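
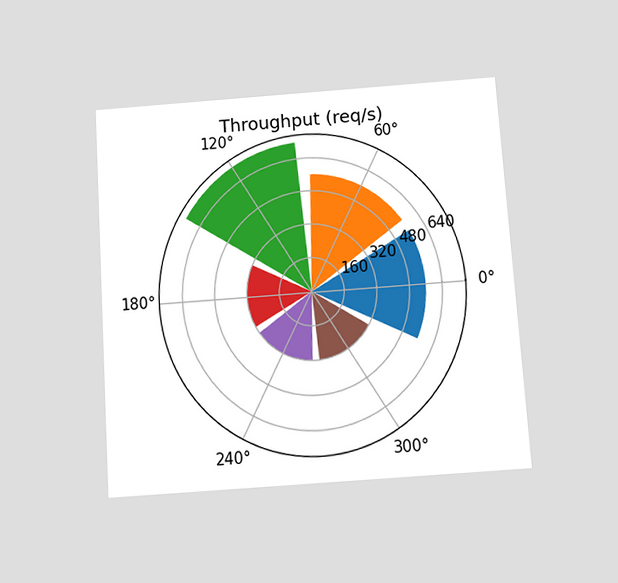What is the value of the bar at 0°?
560req/s

The chart is tilted about 4° counter-clockwise and viewed slightly from below. The bar at 0° reaches 560req/s on the radial axis.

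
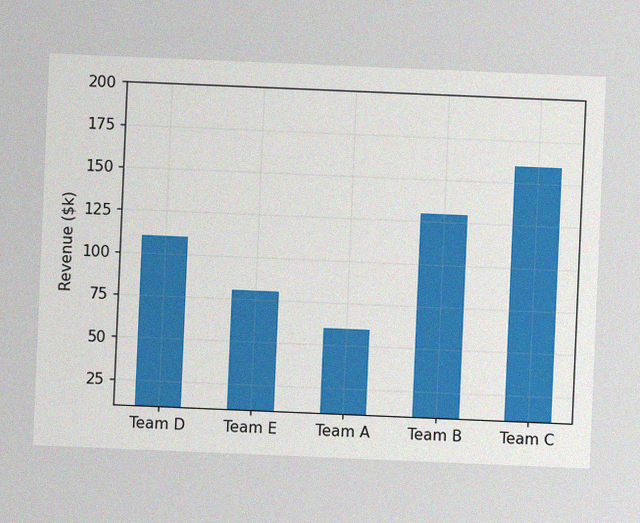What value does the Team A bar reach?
The chart is tilted about 2° clockwise, with some photo noise. Reading along the chart's y-axis, the Team A bar reaches $60k.

$60k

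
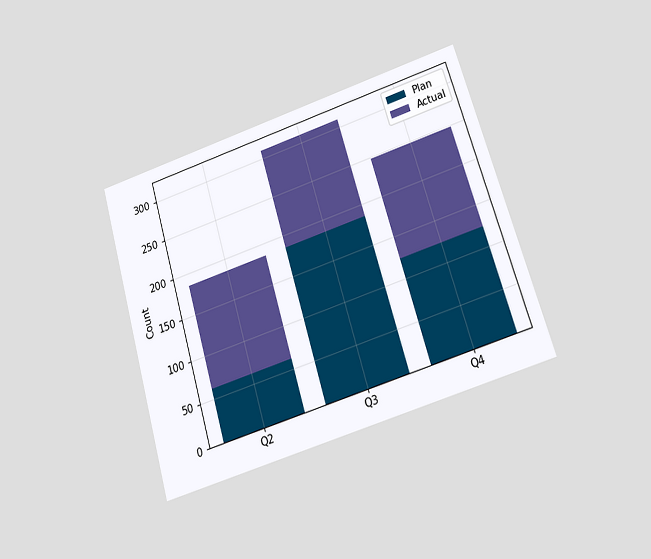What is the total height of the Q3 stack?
The chart is tilted about 17° counter-clockwise and viewed at a slight angle. The Q3 stack's top reaches 310 on the y-axis.

310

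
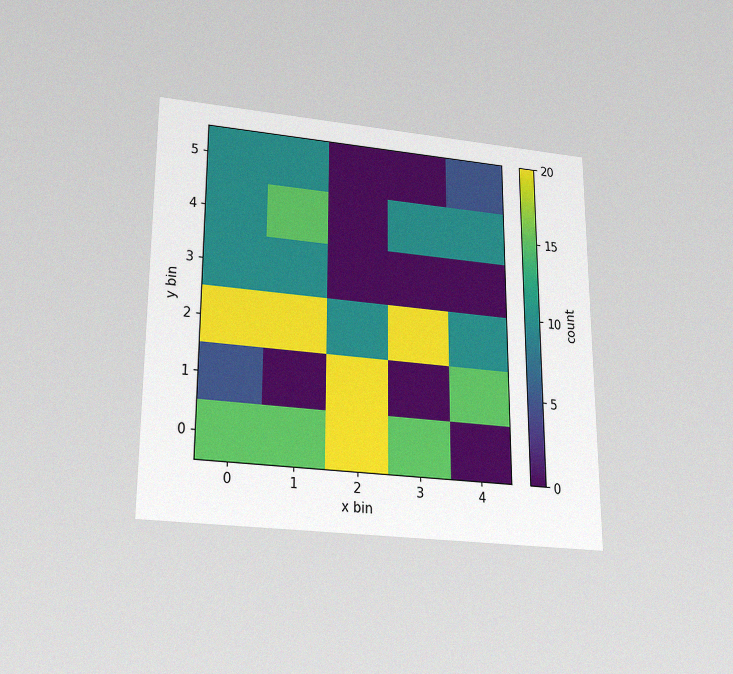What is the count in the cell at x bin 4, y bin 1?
15

The chart is viewed slightly from below, with some photo noise. Matching the cell (4, 1) against the colorbar gives 15.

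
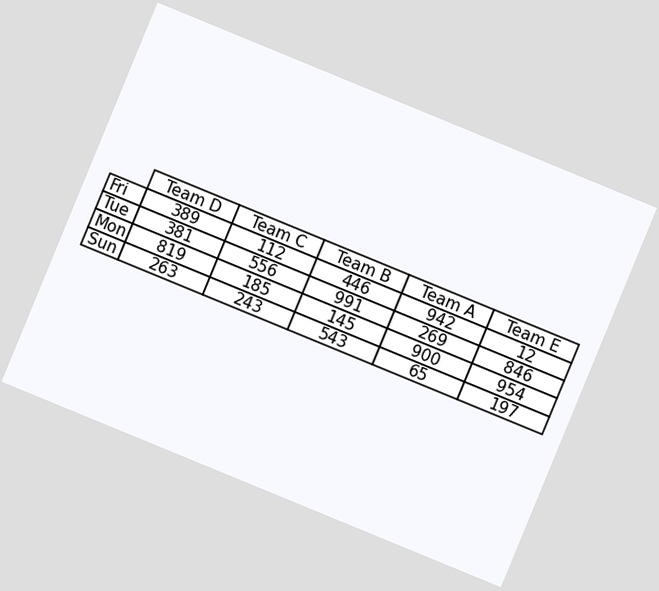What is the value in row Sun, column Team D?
263

The chart is tilted about 22° clockwise. The (Sun, Team D) cell reads 263.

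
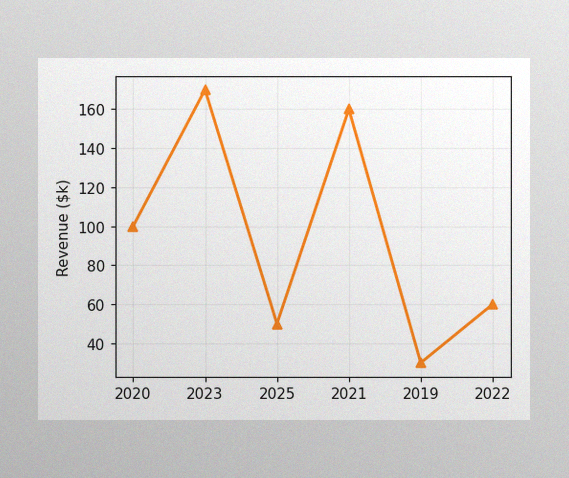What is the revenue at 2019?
$30k

The image has some photo noise and uneven lighting. At 2019, the line is at $30k.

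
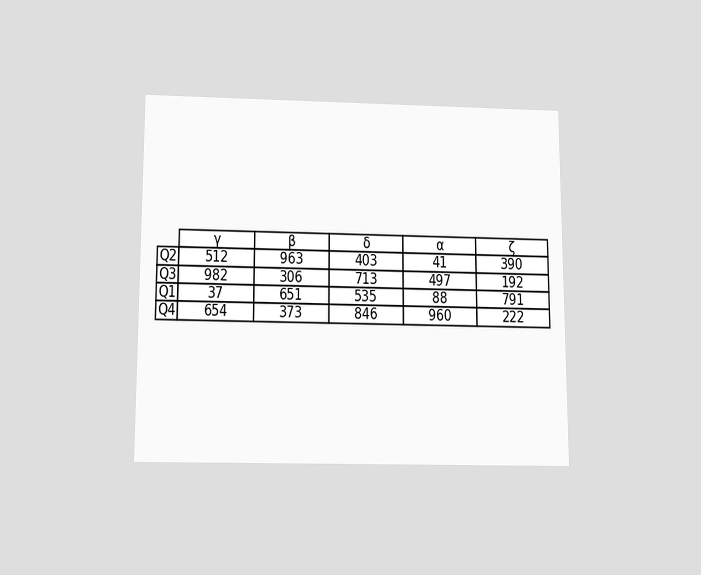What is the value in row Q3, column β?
The chart is viewed slightly from below. The (Q3, β) cell reads 306.

306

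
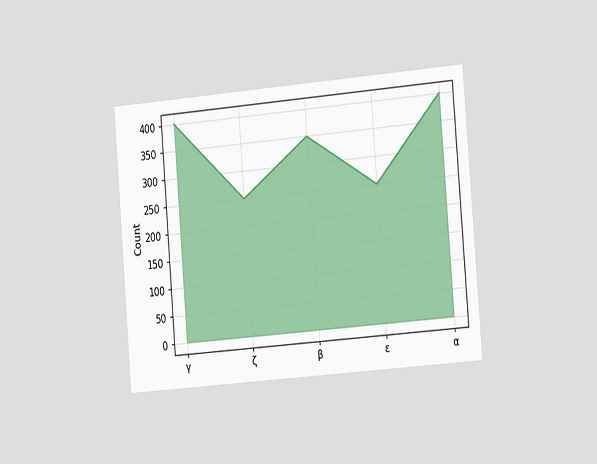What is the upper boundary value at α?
The chart is tilted about 5° counter-clockwise and viewed slightly from the right. At α the upper boundary is at 400.

400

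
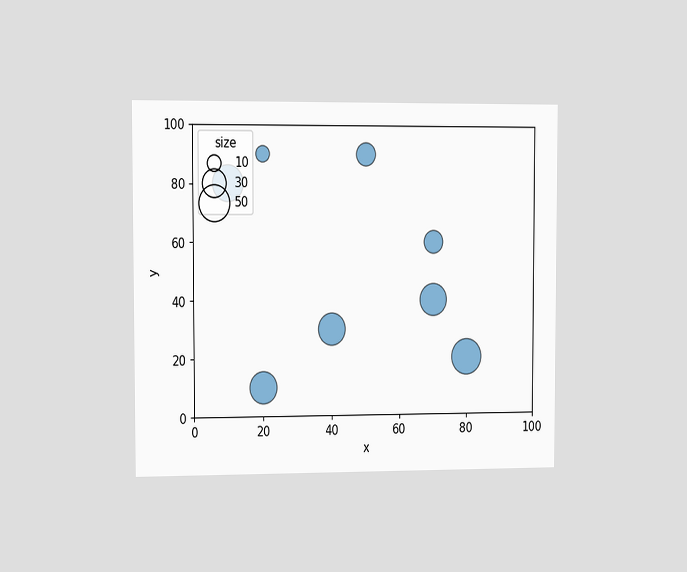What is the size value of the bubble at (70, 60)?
20

The chart is viewed slightly from the left. Matching the bubble at (70, 60) against the size legend gives 20.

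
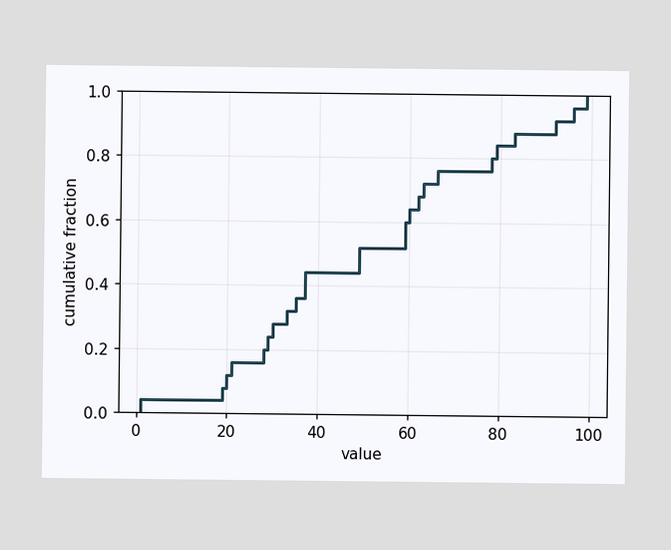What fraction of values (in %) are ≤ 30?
At x=30 the ECDF step is at 28%.

28%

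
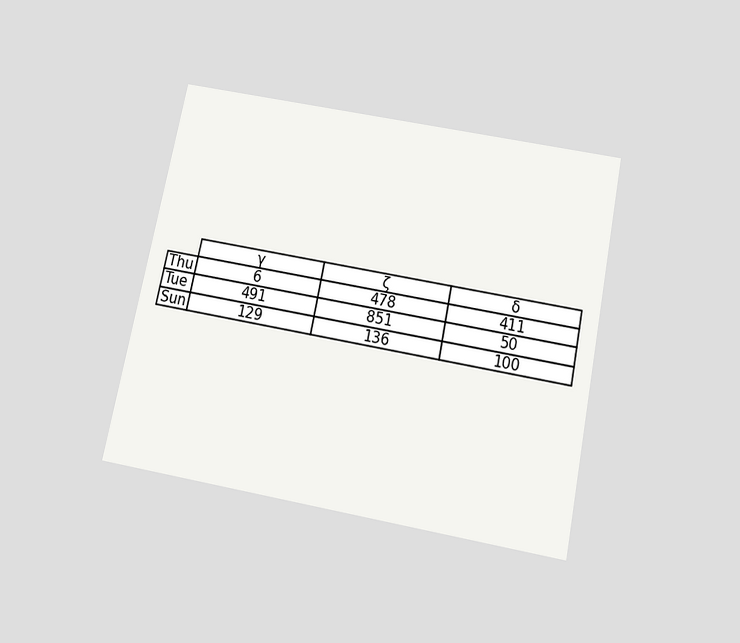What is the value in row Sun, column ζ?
136

The chart is tilted about 11° clockwise and viewed slightly from below. The (Sun, ζ) cell reads 136.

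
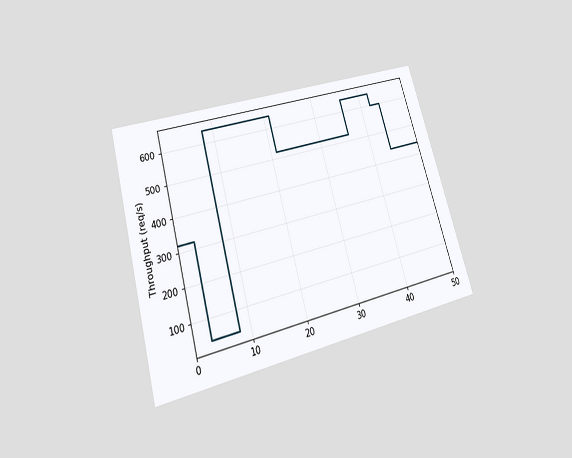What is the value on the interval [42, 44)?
600req/s

The chart is tilted about 16° counter-clockwise and viewed slightly from below. On [42, 44) the step sits at 600req/s.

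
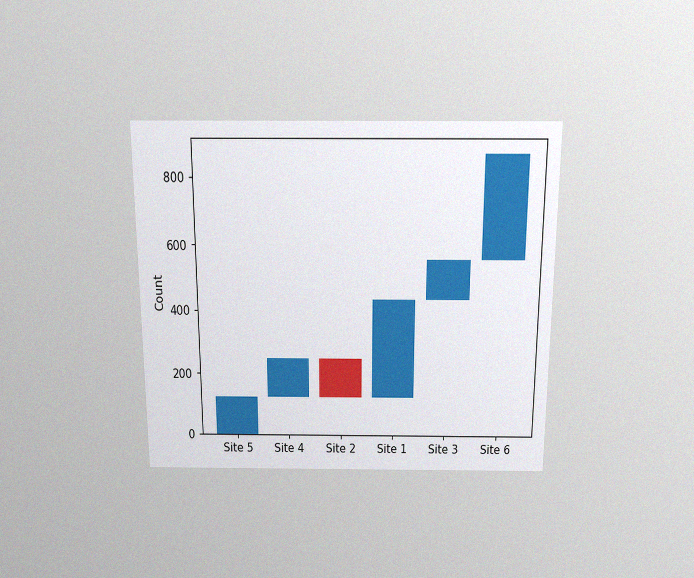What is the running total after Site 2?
124

The chart is viewed slightly from above, with some photo noise. After Site 2 the running total reaches 124.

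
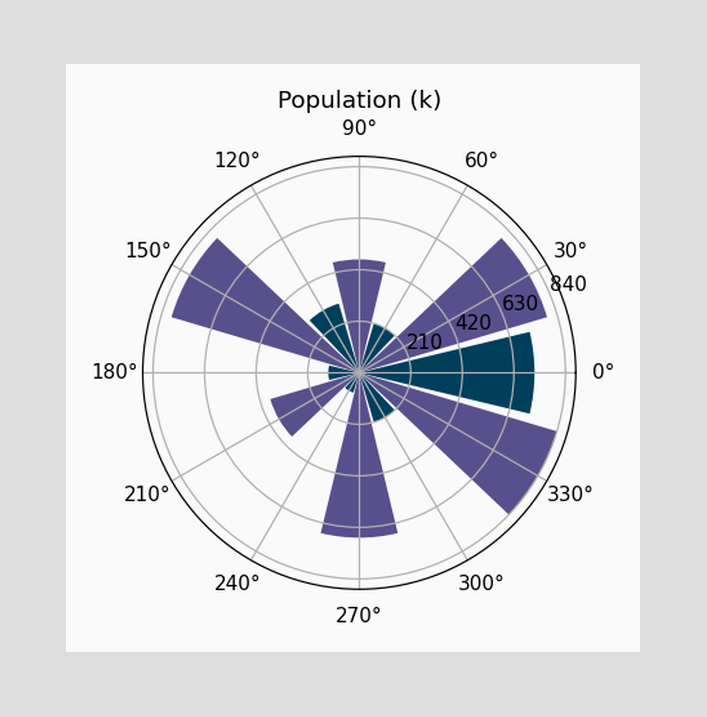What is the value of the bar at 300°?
The bar at 300° reaches 210k on the radial axis.

210k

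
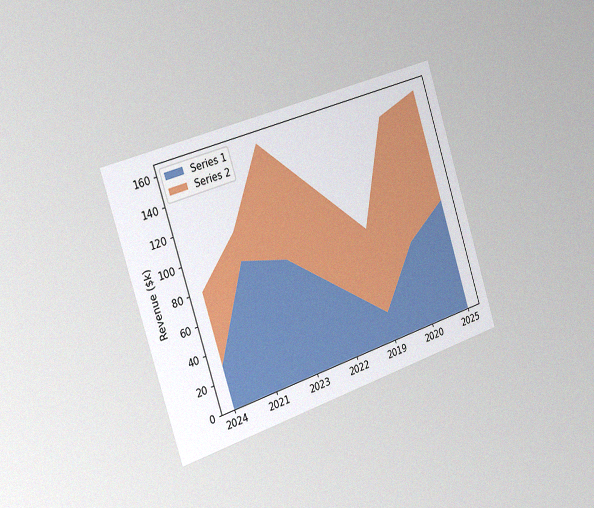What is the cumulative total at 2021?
The chart is tilted about 18° counter-clockwise and viewed slightly from the left, with some photo noise. The stacked total at 2021 reaches $110k.

$110k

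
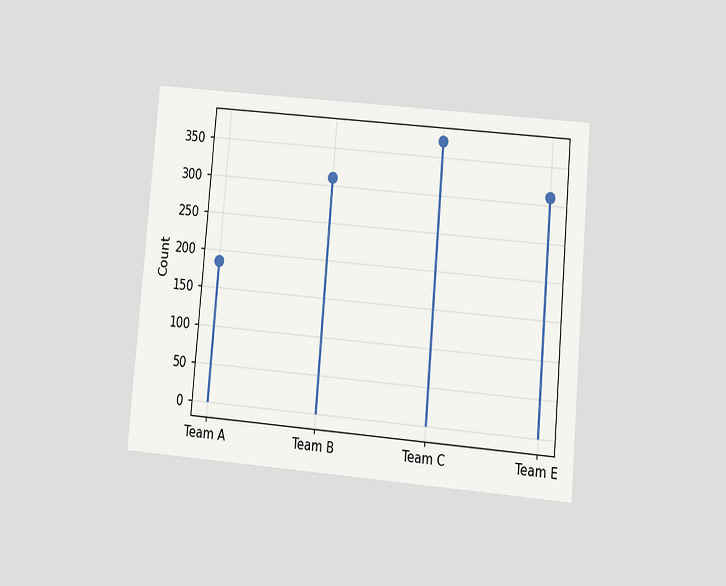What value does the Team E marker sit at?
The chart is tilted about 5° clockwise and viewed at a slight angle. The Team E marker sits at 310.

310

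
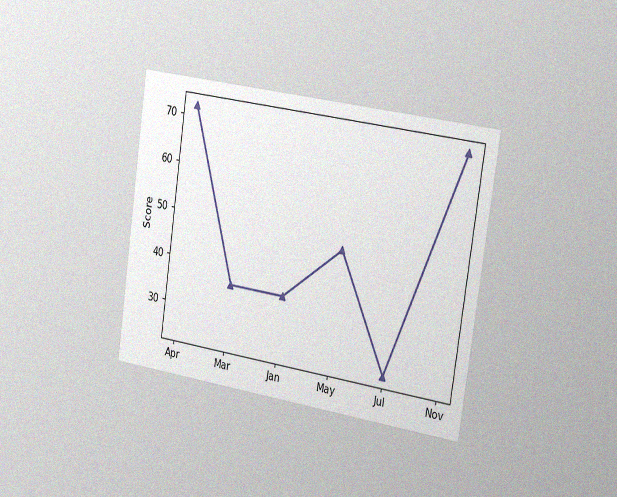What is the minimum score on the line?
24

The chart is tilted about 8° clockwise and viewed slightly from the right, with some photo noise. The lowest point is at Jul, and reading across to the y-axis gives 24.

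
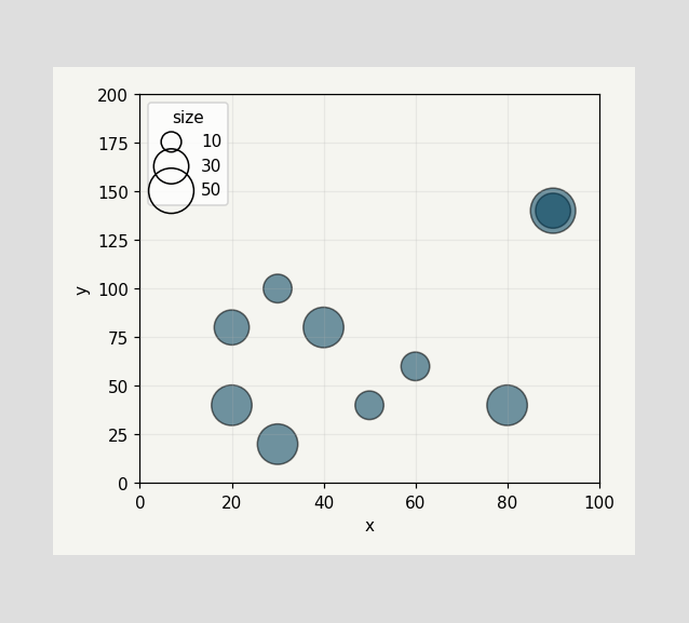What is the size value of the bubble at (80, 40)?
40

Matching the bubble at (80, 40) against the size legend gives 40.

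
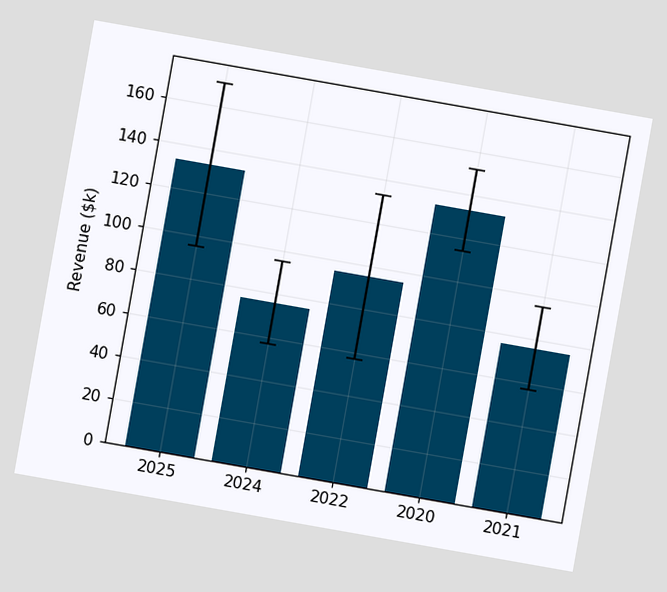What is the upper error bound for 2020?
$152k

The chart is tilted about 10° clockwise. The 2020 bar's upper whisker reaches $152k.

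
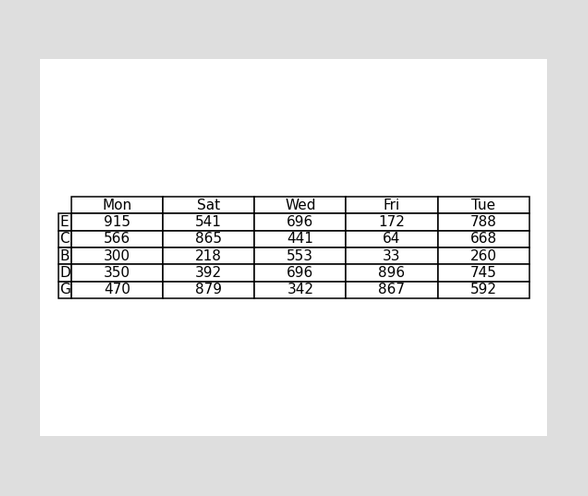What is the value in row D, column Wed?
The (D, Wed) cell reads 696.

696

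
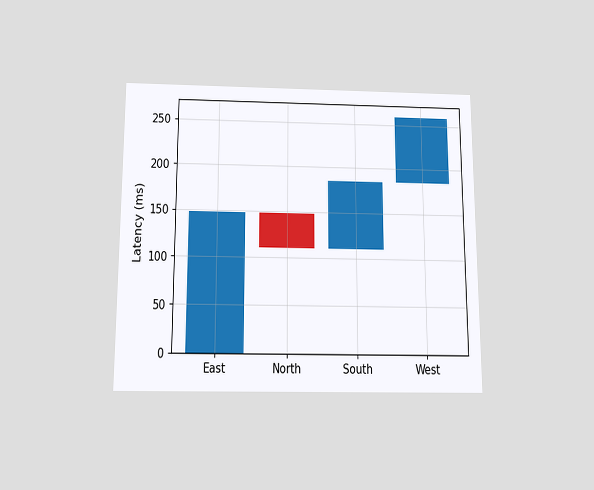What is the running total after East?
The chart is viewed slightly from below. After East the running total reaches 148ms.

148ms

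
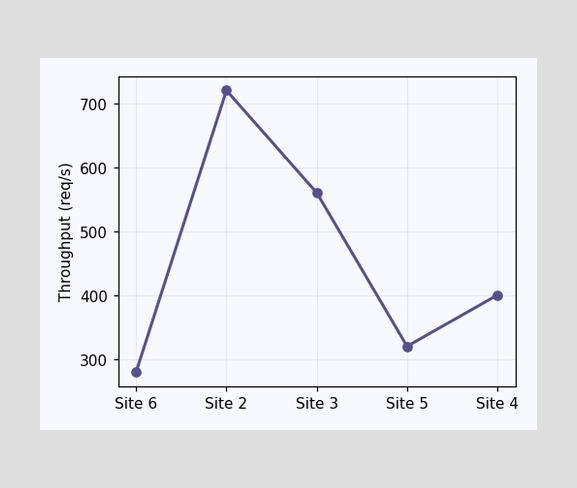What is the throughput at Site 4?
At Site 4, the line is at 400req/s.

400req/s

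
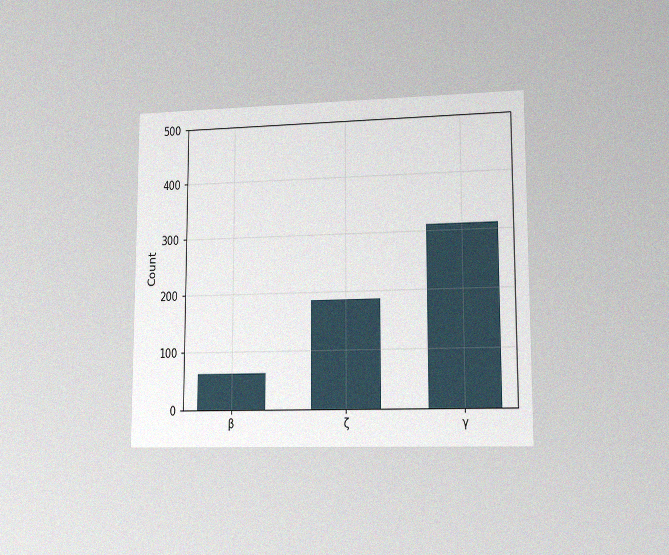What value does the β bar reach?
62

The chart is viewed at a slight angle, with some photo noise. Reading along the chart's y-axis, the β bar reaches 62.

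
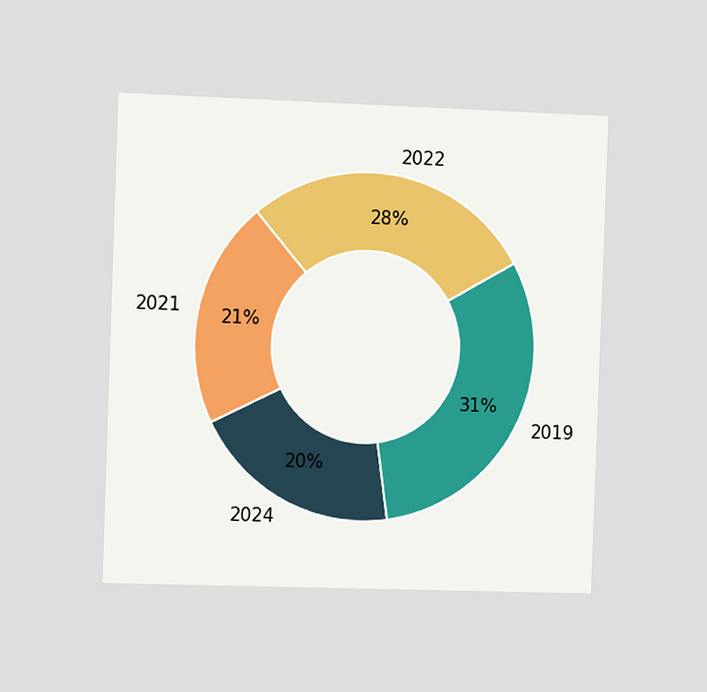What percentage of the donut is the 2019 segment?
31%

The chart is tilted about 2° clockwise and viewed slightly from the left. The 2019 segment takes up 31% of the ring.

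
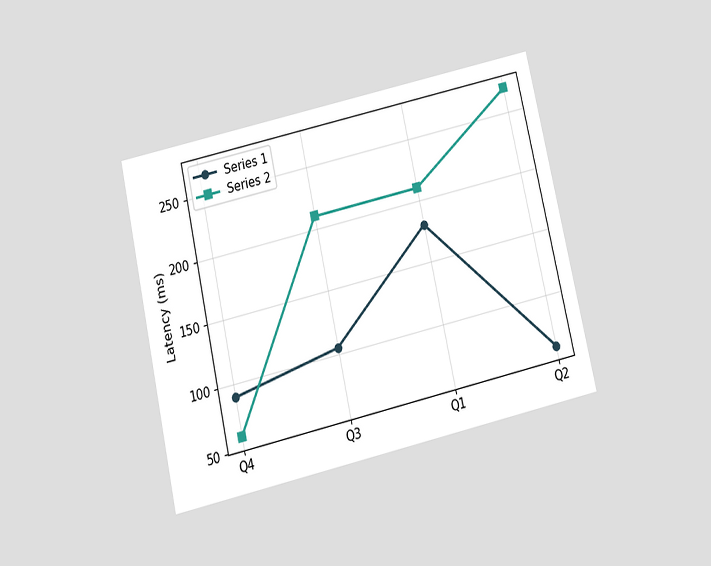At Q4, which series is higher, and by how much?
Series 1, by 30ms

The chart is tilted about 13° counter-clockwise and viewed slightly from below. At Q4, Series 1 sits above the other line by 30ms.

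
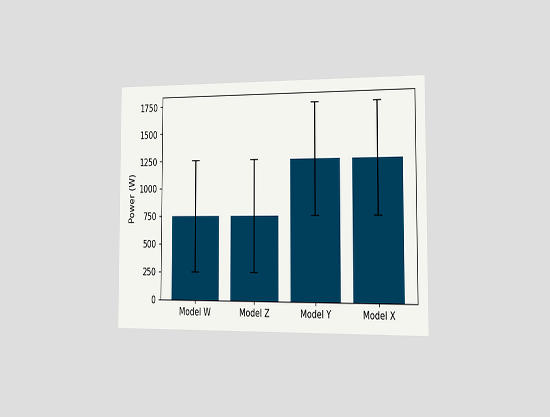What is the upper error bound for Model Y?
The chart is viewed slightly from the right. The Model Y bar's upper whisker reaches 1750W.

1750W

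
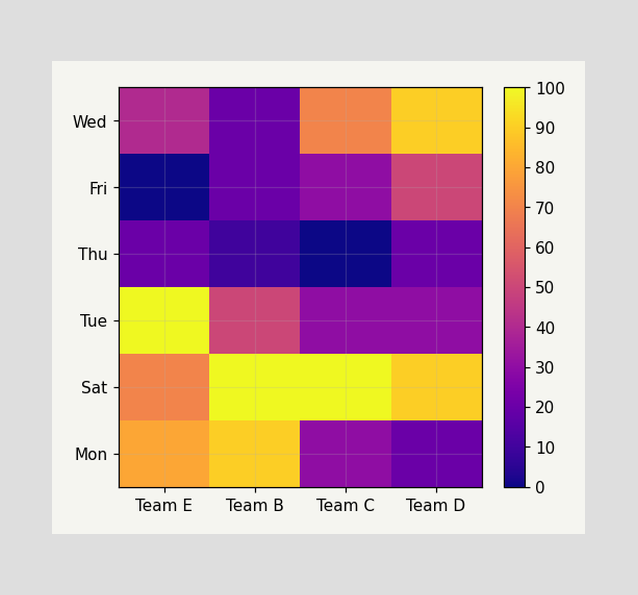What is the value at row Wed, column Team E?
Matching cell (Wed, Team E) against the colorbar gives 40.

40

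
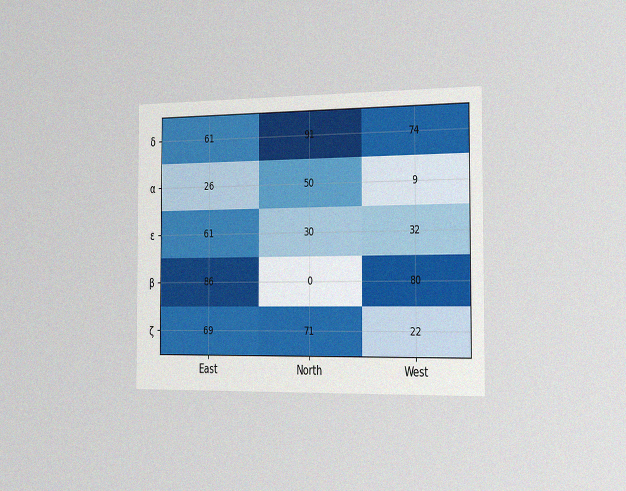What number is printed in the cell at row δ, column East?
61

The chart is viewed slightly from the right, with some photo noise. The (δ, East) cell reads 61.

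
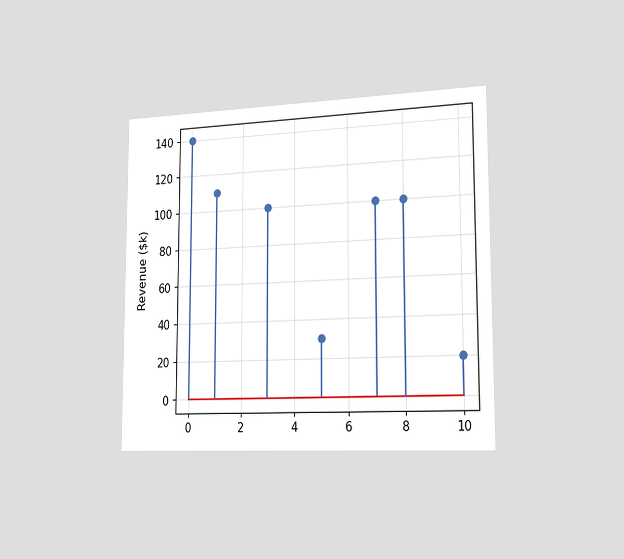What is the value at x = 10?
The chart is viewed slightly from the right. The stem at x=10 reaches $20k.

$20k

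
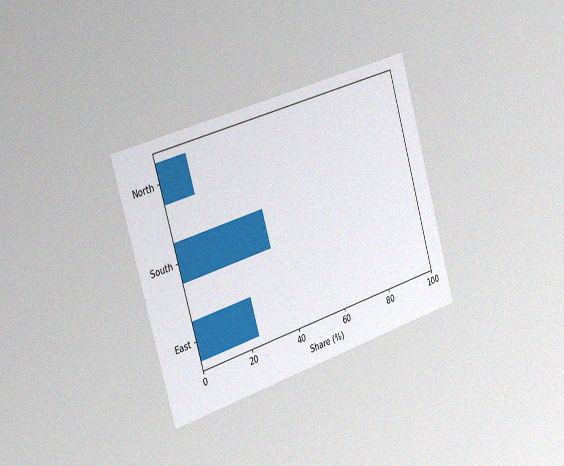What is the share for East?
24%

The chart is tilted about 16° counter-clockwise and viewed slightly from the left, with some photo noise. Reading along the chart's x-axis, the East bar reaches 24%.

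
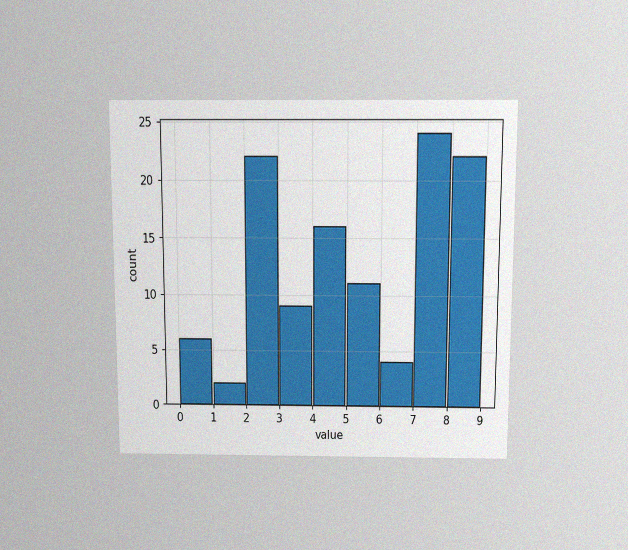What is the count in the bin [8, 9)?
The chart is viewed slightly from above, with some photo noise. The [8, 9) bin has height 22.

22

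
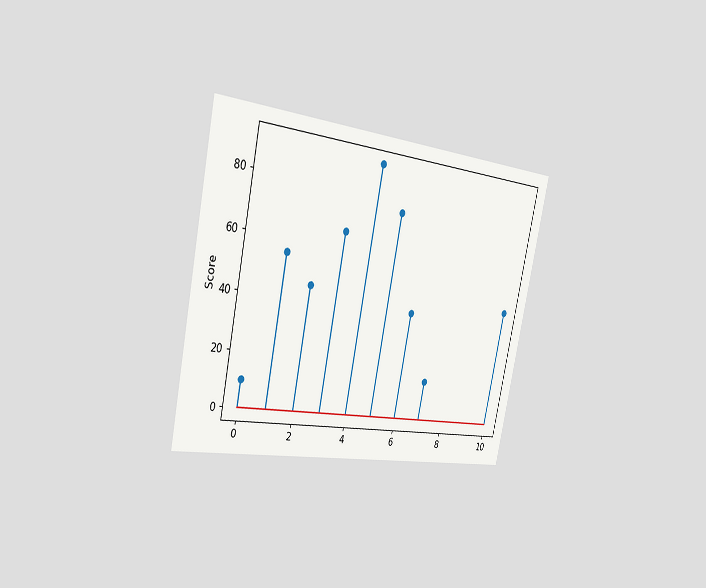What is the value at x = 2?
The chart is tilted about 12° clockwise and viewed slightly from the left. The stem at x=2 reaches 45.

45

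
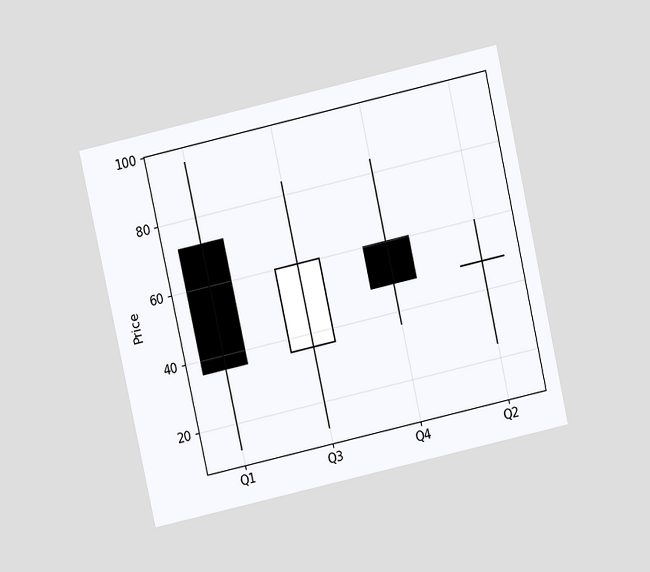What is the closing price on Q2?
The chart is tilted about 13° counter-clockwise and viewed slightly from above. The Q2 candle closes at 48.

48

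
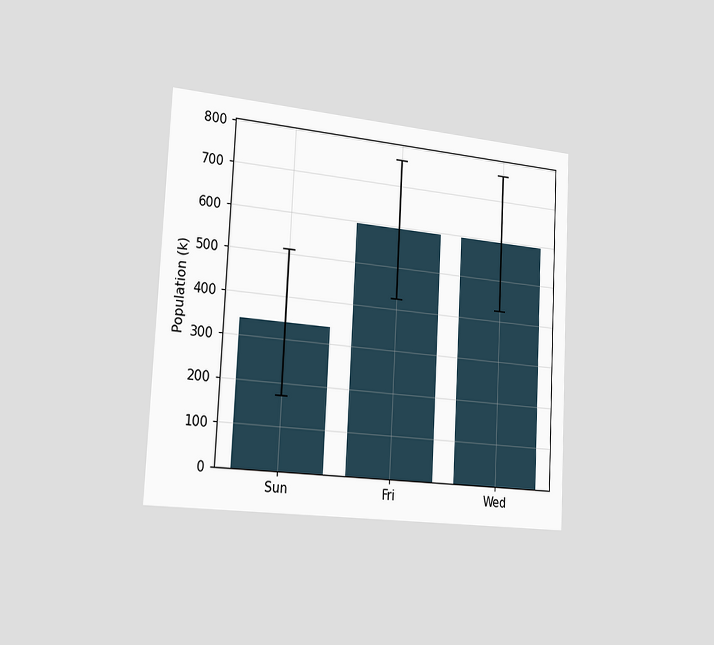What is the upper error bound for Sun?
The chart is tilted about 3° clockwise and viewed slightly from the left. The Sun bar's upper whisker reaches 510k.

510k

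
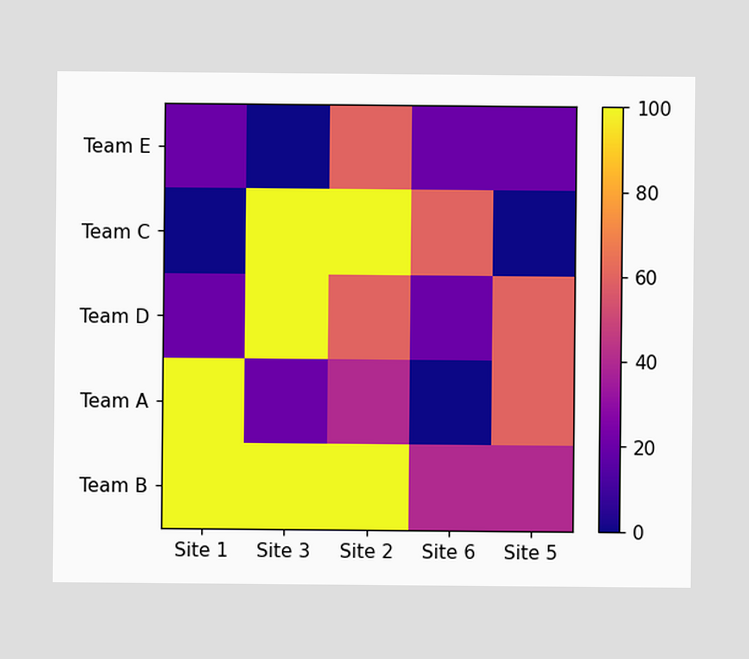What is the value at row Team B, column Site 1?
Matching cell (Team B, Site 1) against the colorbar gives 100.

100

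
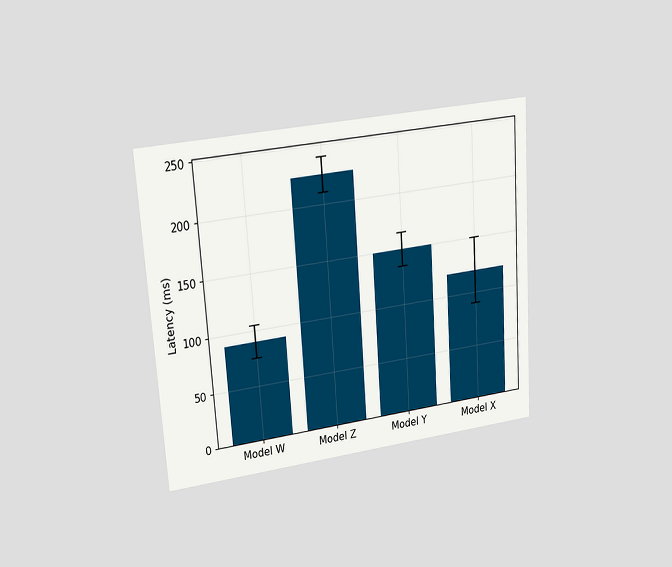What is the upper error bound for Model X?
150ms

The chart is tilted about 4° counter-clockwise and viewed at a slight angle. The Model X bar's upper whisker reaches 150ms.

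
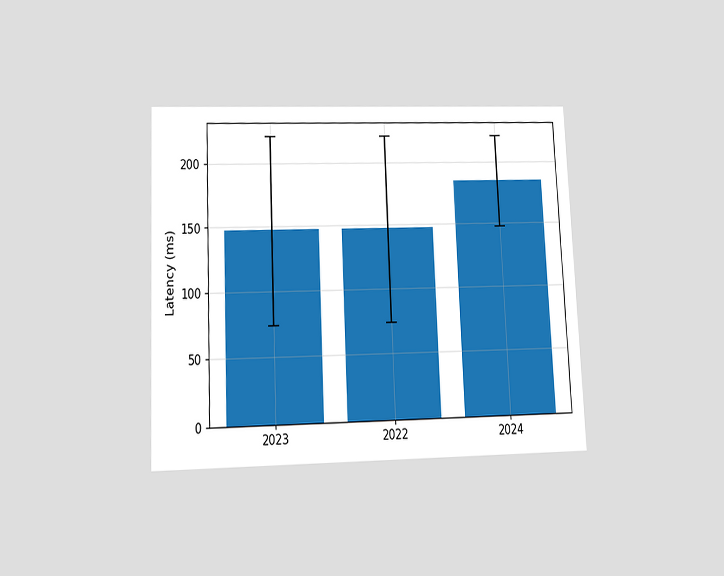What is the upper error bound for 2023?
222ms

The chart is tilted about 3° counter-clockwise and viewed slightly from below. The 2023 bar's upper whisker reaches 222ms.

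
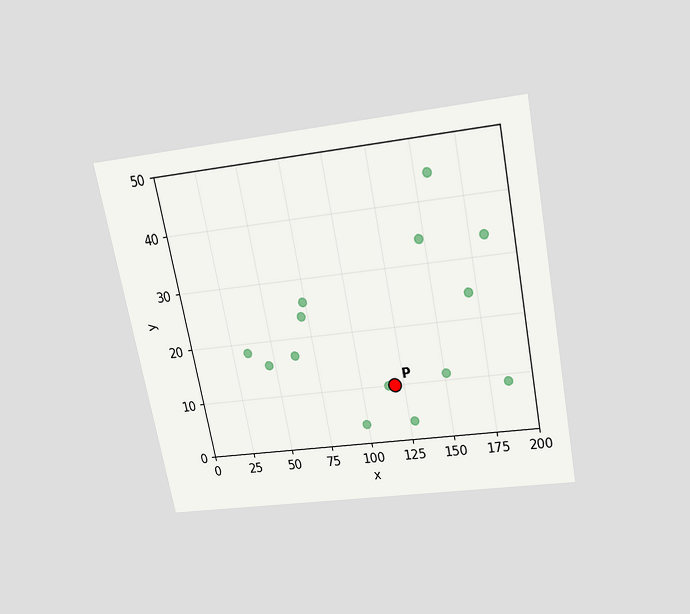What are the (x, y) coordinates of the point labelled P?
The chart is tilted about 11° counter-clockwise and viewed slightly from above. Following the gridlines from P to each axis, P sits at (120, 10).

(120, 10)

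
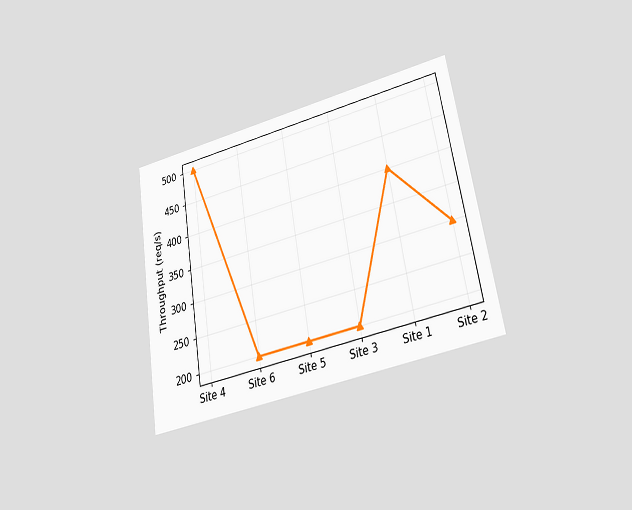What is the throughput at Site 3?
The chart is tilted about 9° counter-clockwise and viewed at a slight angle. At Site 3, the line is at 200req/s.

200req/s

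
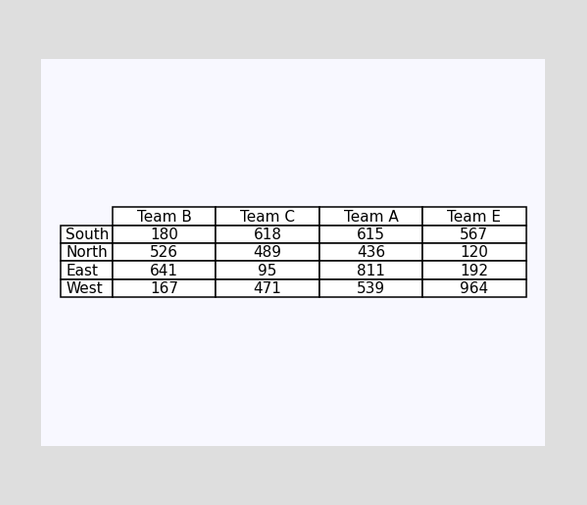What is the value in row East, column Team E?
192

The (East, Team E) cell reads 192.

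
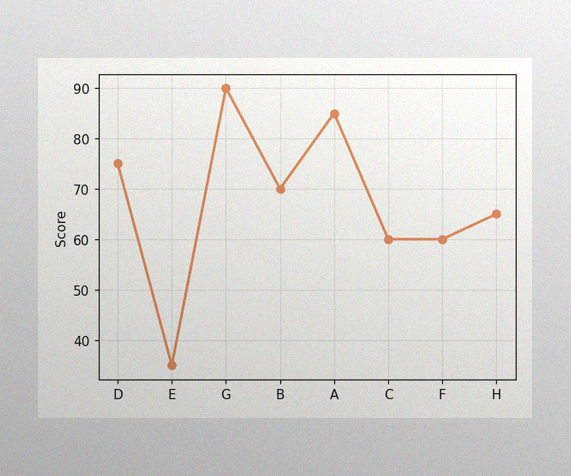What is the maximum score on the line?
The image has some photo noise and uneven lighting. The highest point is at G, and reading across to the y-axis gives 90.

90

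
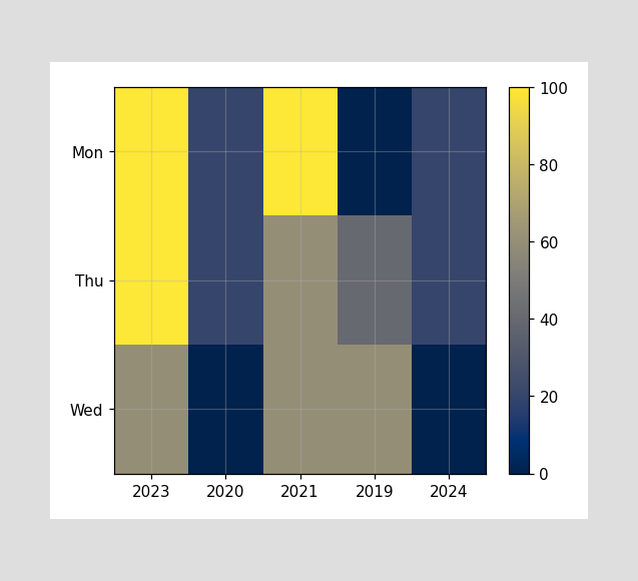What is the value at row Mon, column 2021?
Matching cell (Mon, 2021) against the colorbar gives 100.

100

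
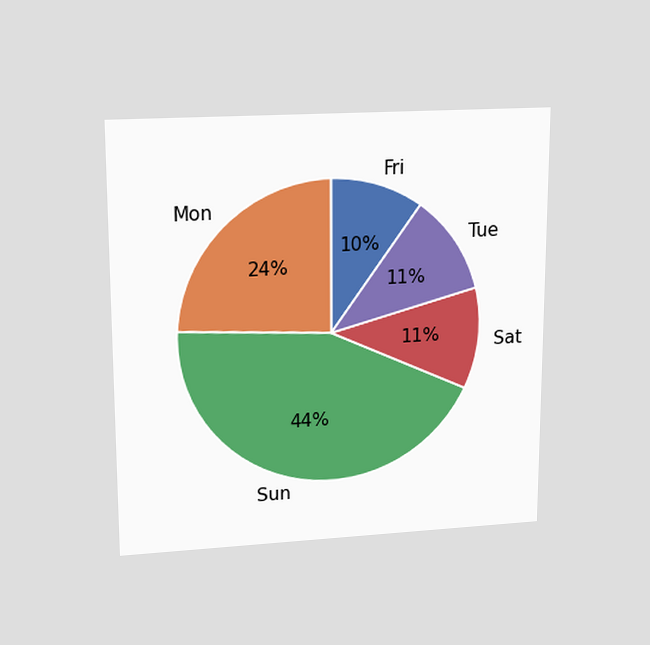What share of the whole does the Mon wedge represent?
The chart is viewed slightly from above. The Mon slice takes up 24% of the pie.

24%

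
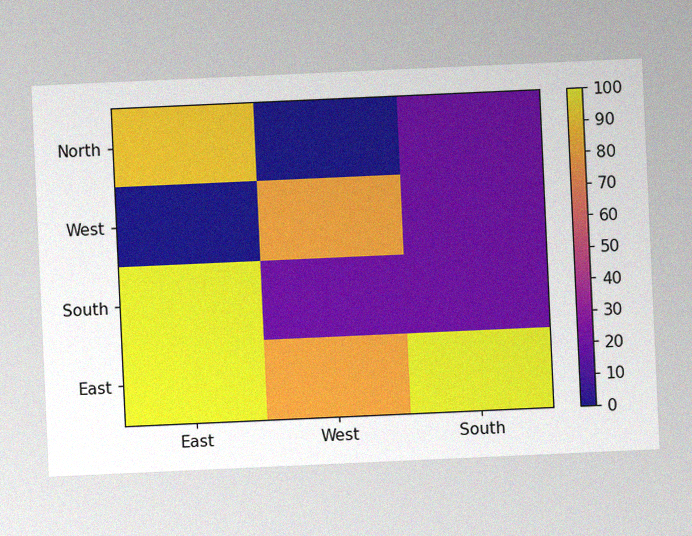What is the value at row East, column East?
100

The chart is tilted about 3° counter-clockwise, with some photo noise. Matching cell (East, East) against the colorbar gives 100.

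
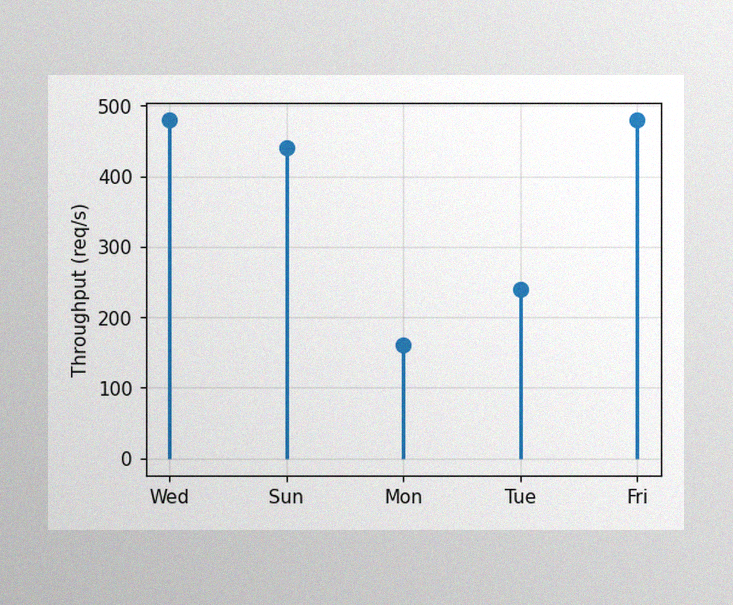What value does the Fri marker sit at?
480req/s

The image has some photo noise and uneven lighting. The Fri marker sits at 480req/s.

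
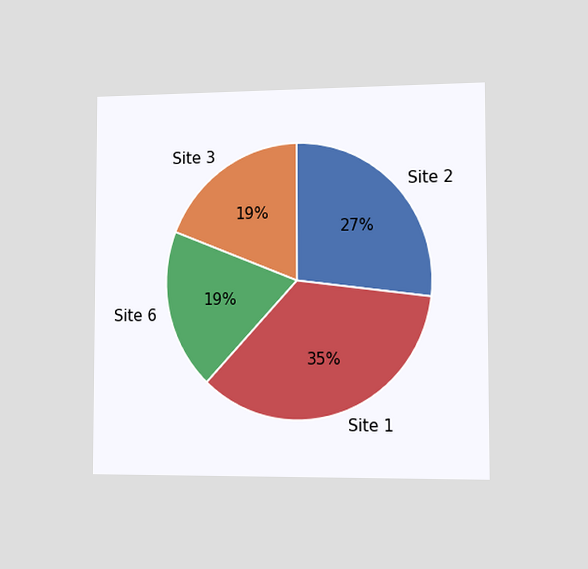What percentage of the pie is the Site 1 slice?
The chart is viewed slightly from the right. The Site 1 slice takes up 35% of the pie.

35%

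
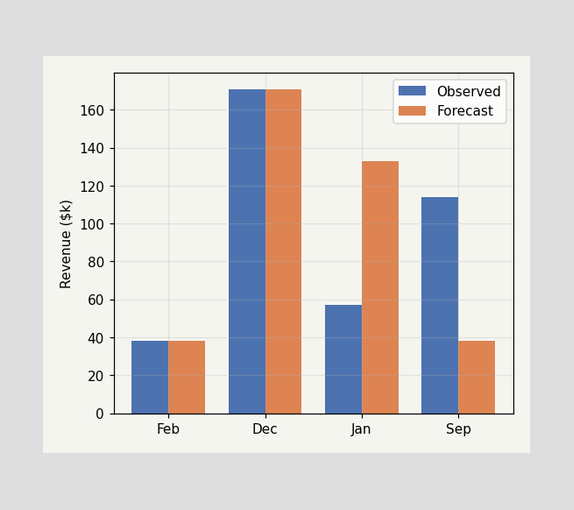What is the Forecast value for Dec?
The Forecast bar at Dec reaches $171k on the y-axis.

$171k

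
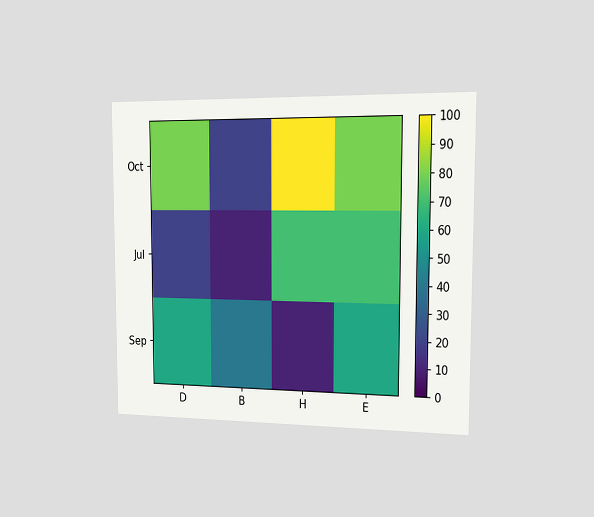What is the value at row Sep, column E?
60

The chart is viewed slightly from the right. Matching cell (Sep, E) against the colorbar gives 60.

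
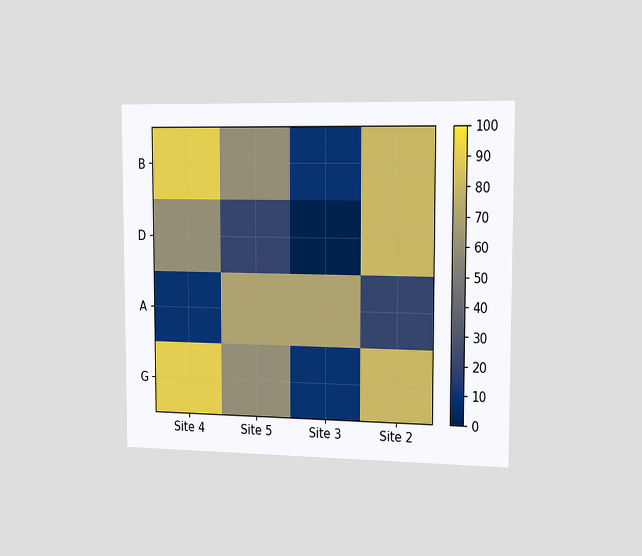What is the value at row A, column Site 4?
10

The chart is viewed slightly from the right. Matching cell (A, Site 4) against the colorbar gives 10.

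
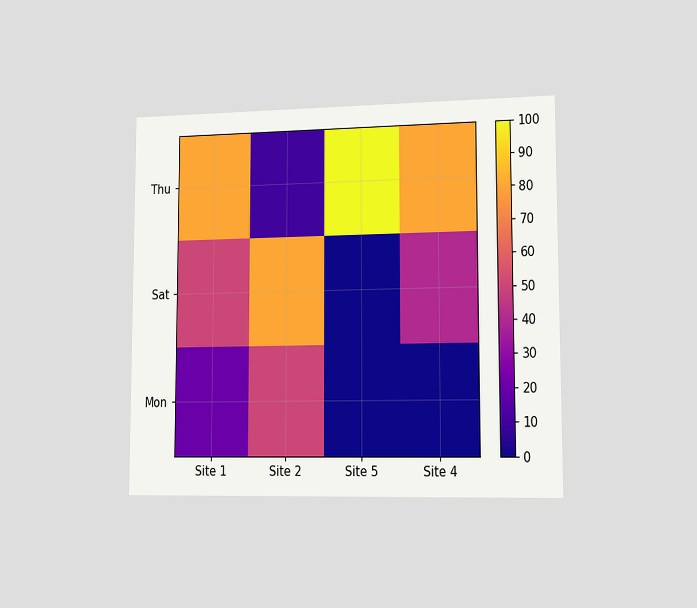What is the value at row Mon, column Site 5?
0

The chart is viewed slightly from the right. Matching cell (Mon, Site 5) against the colorbar gives 0.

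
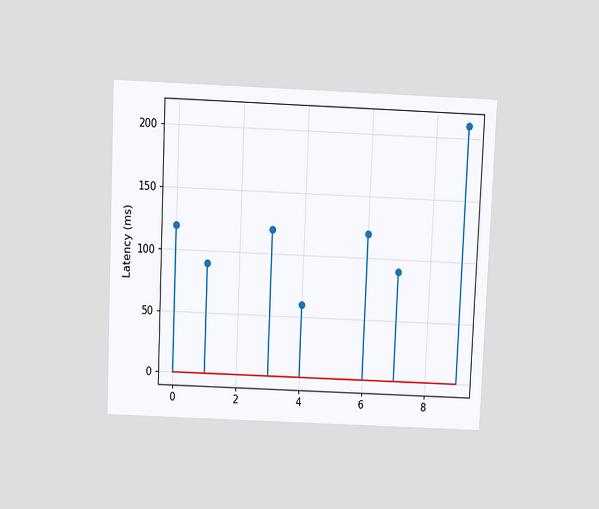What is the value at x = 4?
The chart is tilted about 2° clockwise and viewed slightly from above. The stem at x=4 reaches 60ms.

60ms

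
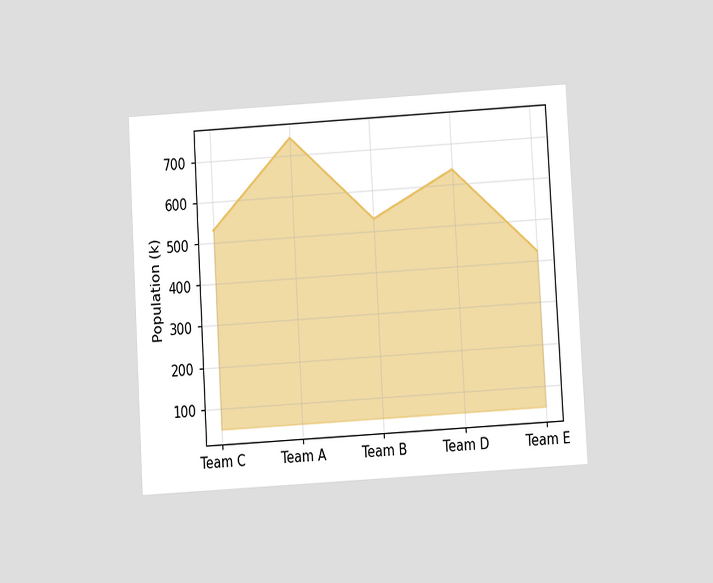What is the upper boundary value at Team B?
530k

The chart is tilted about 3° counter-clockwise and viewed slightly from below. At Team B the upper boundary is at 530k.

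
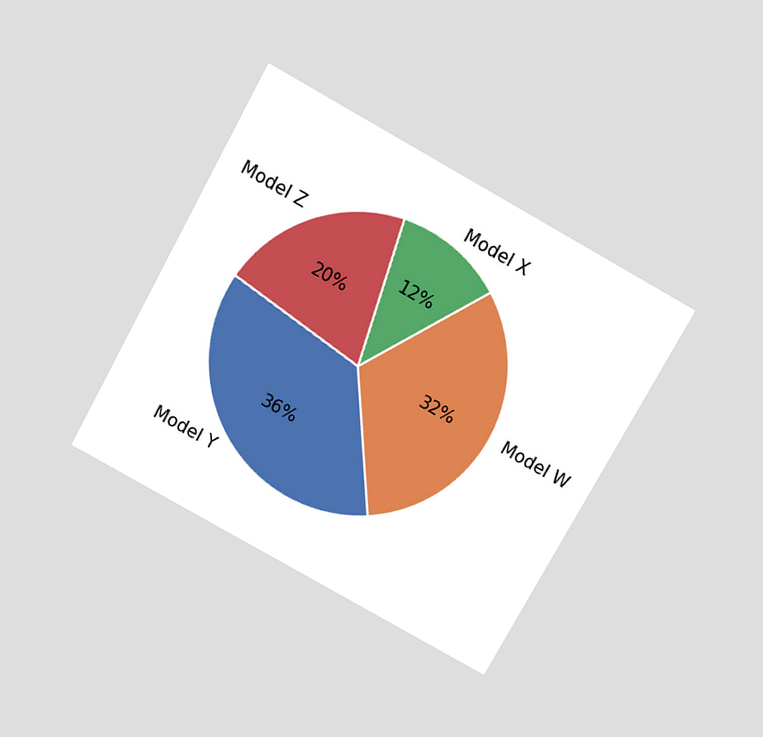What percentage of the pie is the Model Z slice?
20%

The chart is tilted about 29° clockwise and viewed slightly from above. The Model Z slice takes up 20% of the pie.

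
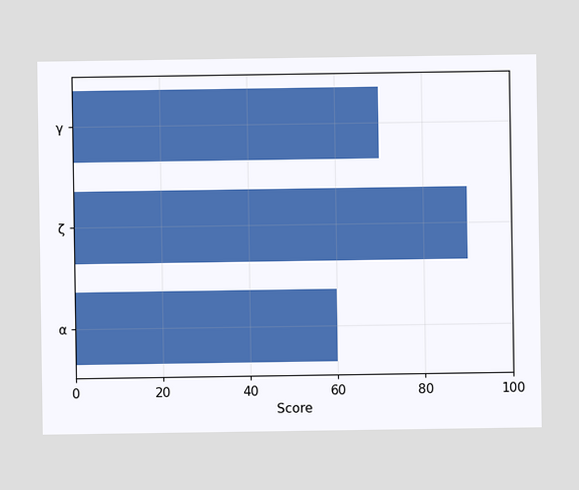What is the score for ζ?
Reading along the chart's x-axis, the ζ bar reaches 90.

90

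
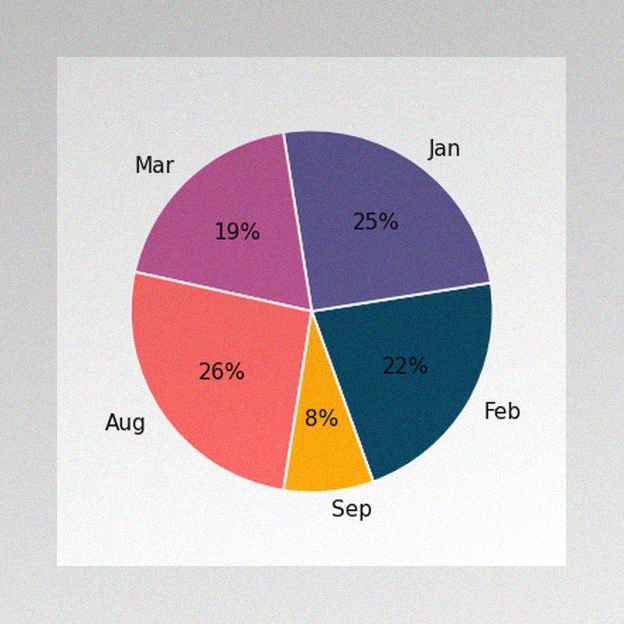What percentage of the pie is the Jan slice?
The image has some photo noise and uneven lighting. The Jan slice takes up 25% of the pie.

25%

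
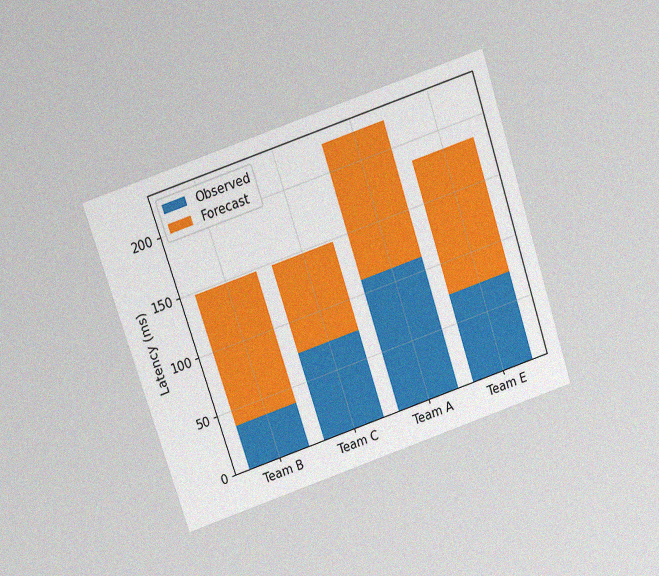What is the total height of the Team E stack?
The chart is tilted about 18° counter-clockwise and viewed slightly from above, with some photo noise. The Team E stack's top reaches 185ms on the y-axis.

185ms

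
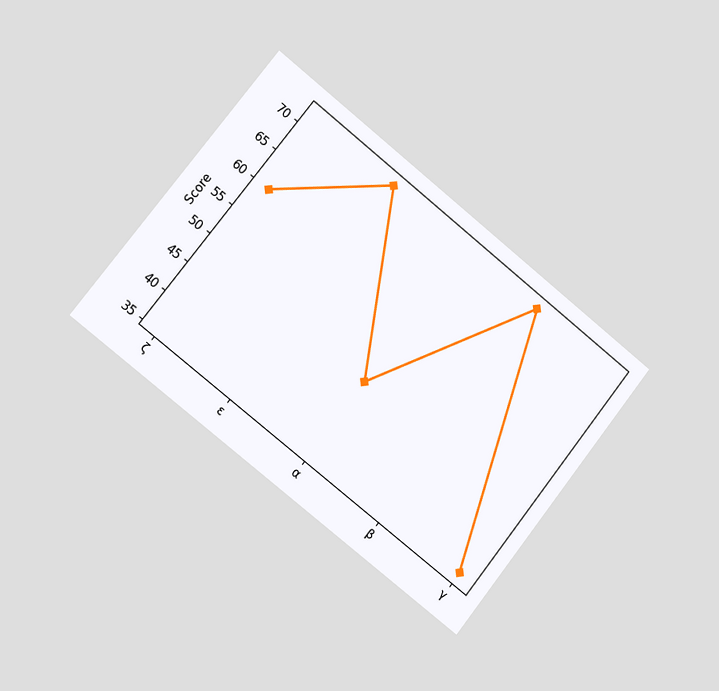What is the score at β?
The chart is tilted about 38° clockwise and viewed slightly from the left. At β, the line is at 72.

72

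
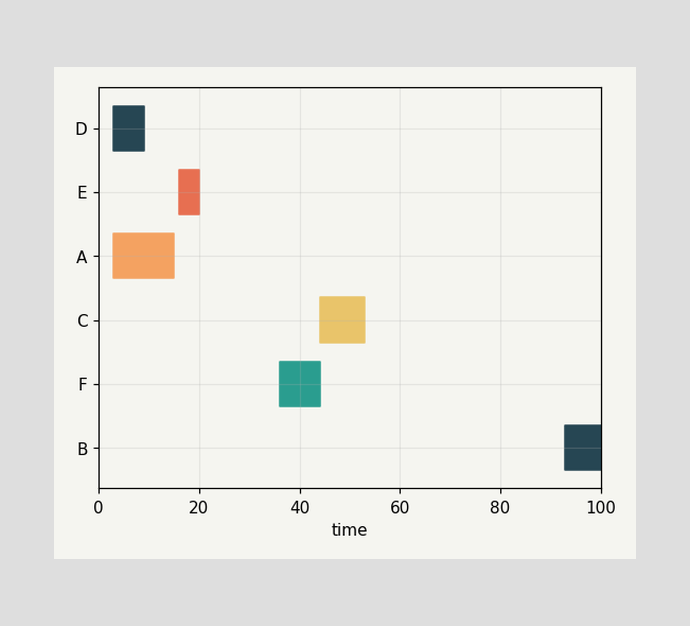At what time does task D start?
3

The D bar begins at t=3.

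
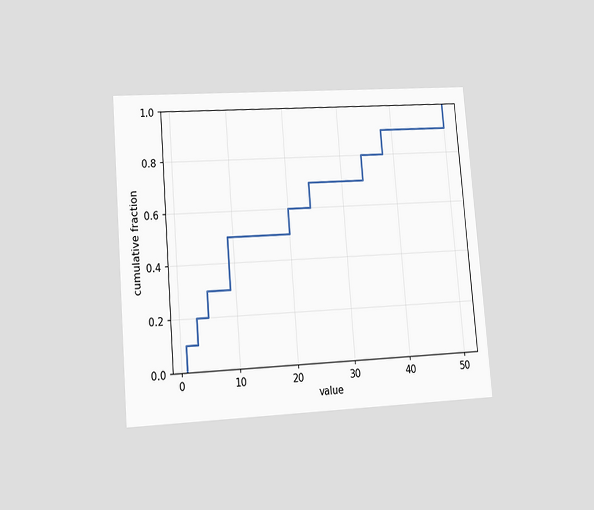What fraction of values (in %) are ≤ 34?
80%

The chart is tilted about 5° counter-clockwise and viewed at a slight angle. At x=34 the ECDF step is at 80%.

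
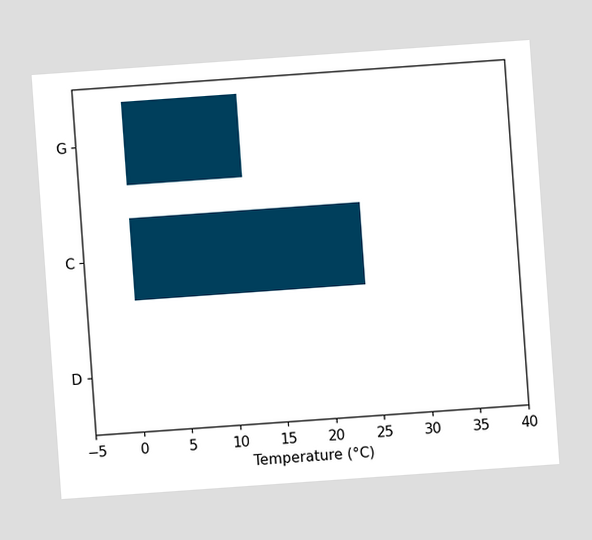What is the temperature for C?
24°C

The chart is tilted about 4° counter-clockwise. Reading along the chart's x-axis, the C bar reaches 24°C.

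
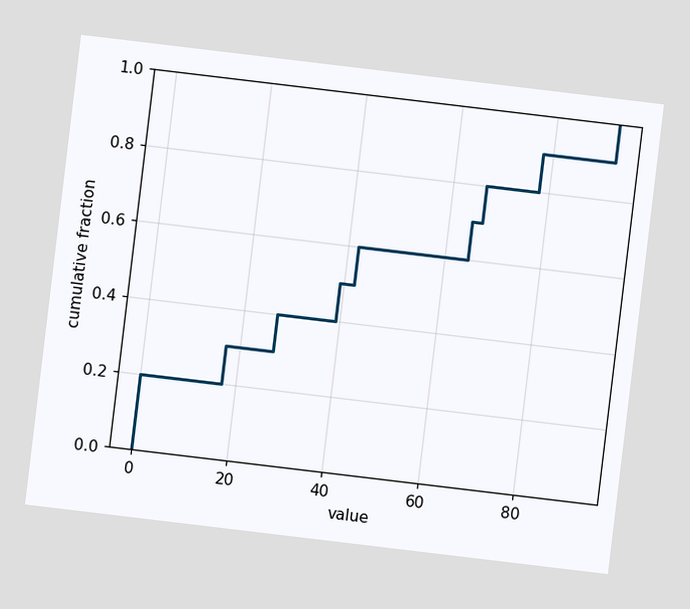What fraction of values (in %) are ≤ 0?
The chart is tilted about 7° clockwise. At x=0 the ECDF step is at 20%.

20%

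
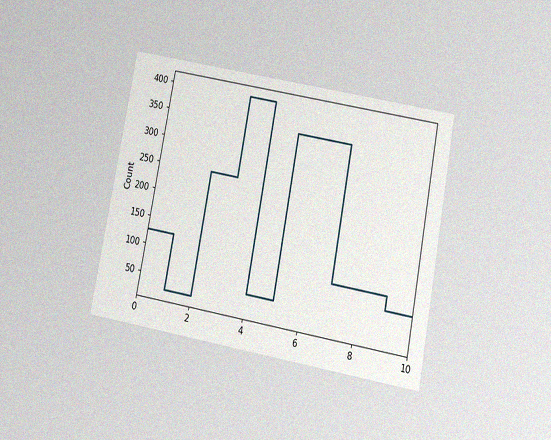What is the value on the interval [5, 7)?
350

The chart is tilted about 11° clockwise and viewed slightly from below, with some photo noise. On [5, 7) the step sits at 350.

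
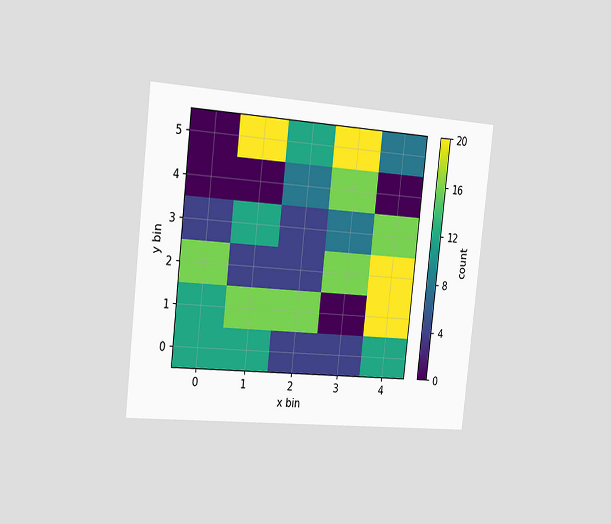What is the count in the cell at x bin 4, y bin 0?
The chart is tilted about 6° clockwise and viewed slightly from the left. Matching the cell (4, 0) against the colorbar gives 12.

12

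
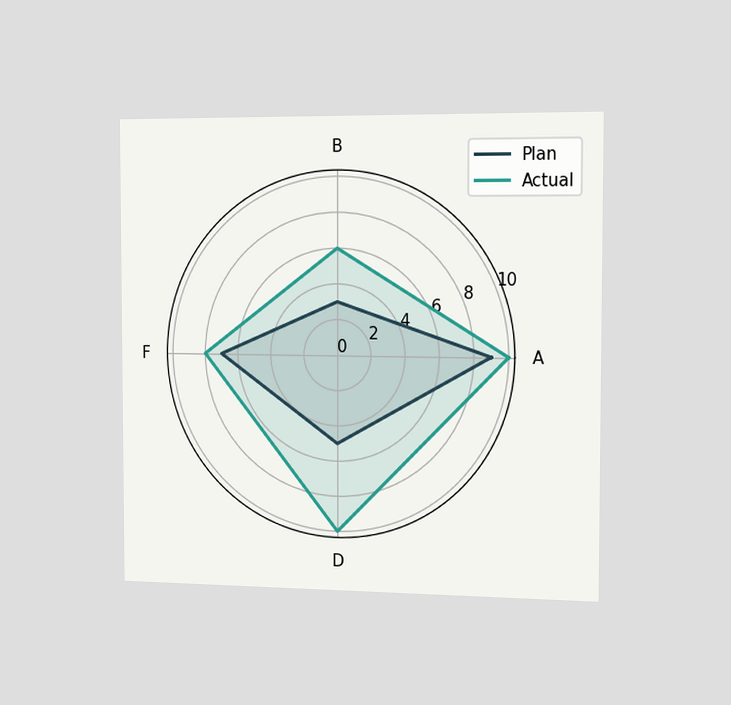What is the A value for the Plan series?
9

The chart is viewed slightly from the right. On the A axis, Plan reaches 9.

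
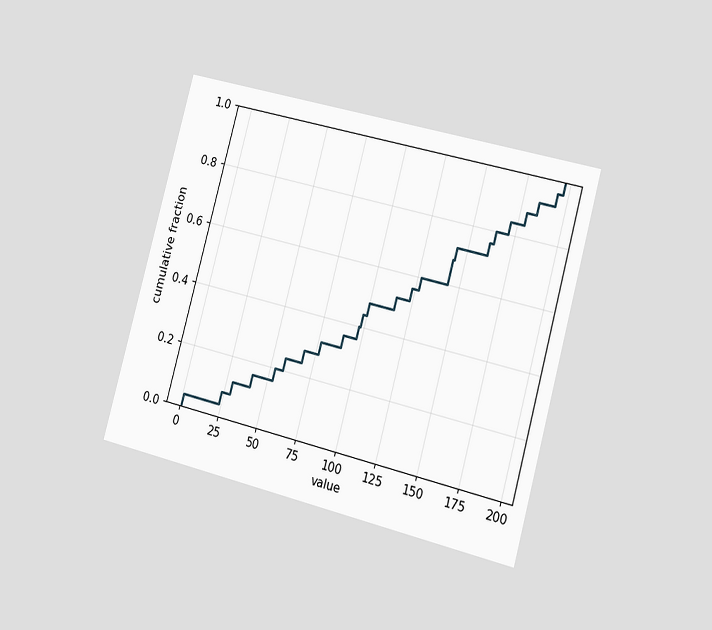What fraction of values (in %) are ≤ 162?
76%

The chart is tilted about 15° clockwise and viewed slightly from the right. At x=162 the ECDF step is at 76%.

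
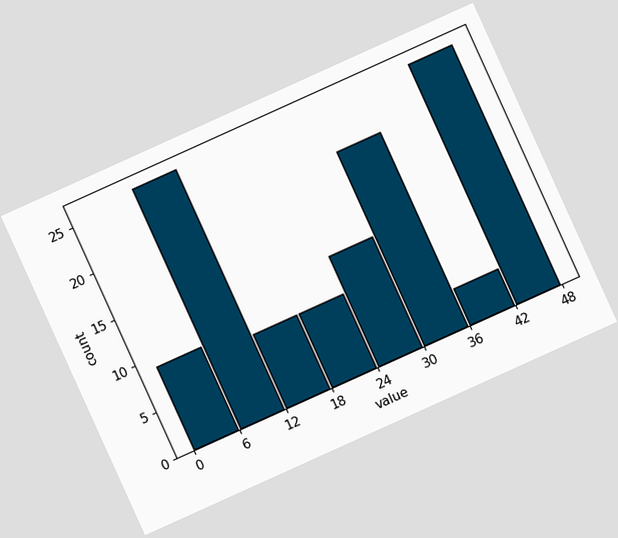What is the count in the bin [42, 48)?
The chart is tilted about 24° counter-clockwise. The [42, 48) bin has height 26.

26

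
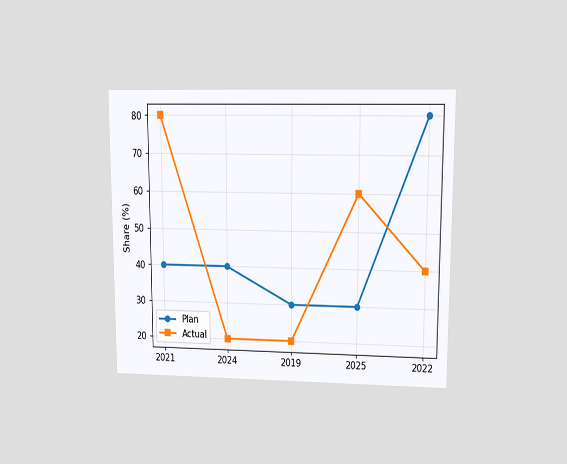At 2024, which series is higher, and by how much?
Plan, by 20%

The chart is viewed at a slight angle. At 2024, Plan sits above the other line by 20%.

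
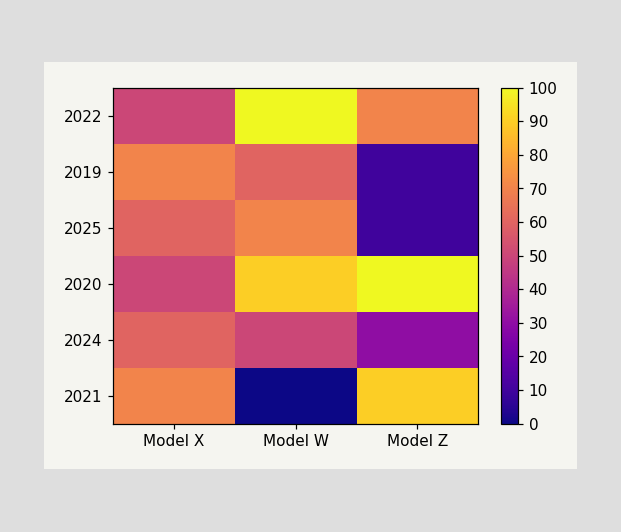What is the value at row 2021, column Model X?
Matching cell (2021, Model X) against the colorbar gives 70.

70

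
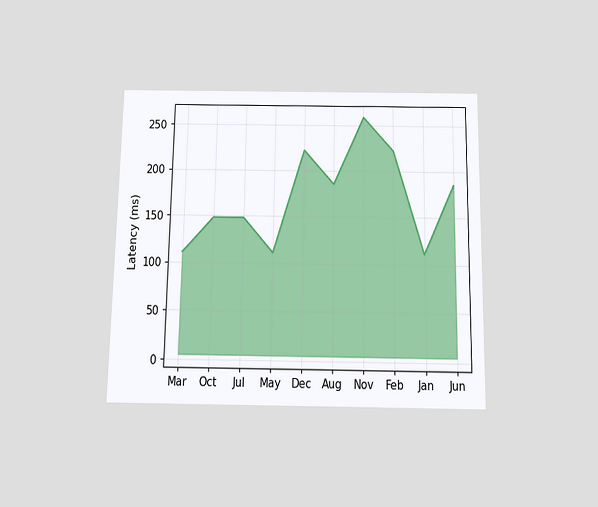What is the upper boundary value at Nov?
The chart is viewed slightly from below. At Nov the upper boundary is at 259ms.

259ms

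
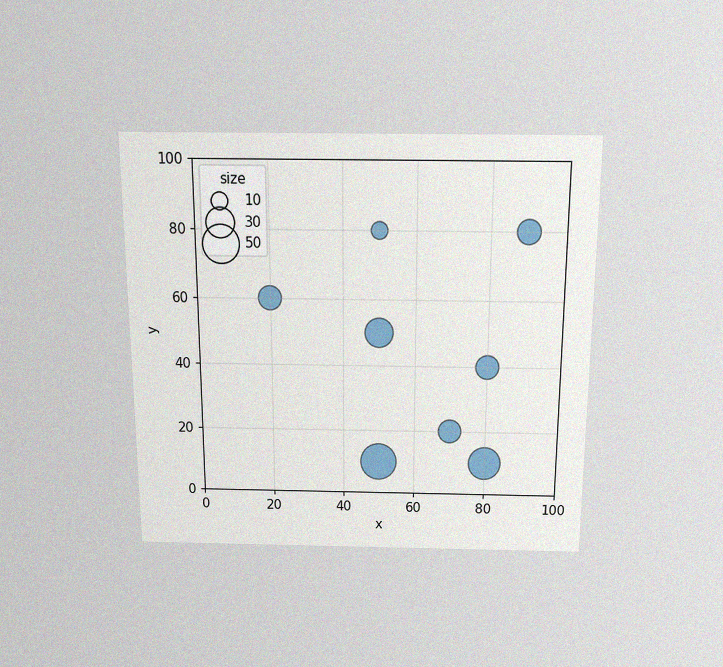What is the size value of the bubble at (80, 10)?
40

The chart is viewed slightly from above, with some photo noise. Matching the bubble at (80, 10) against the size legend gives 40.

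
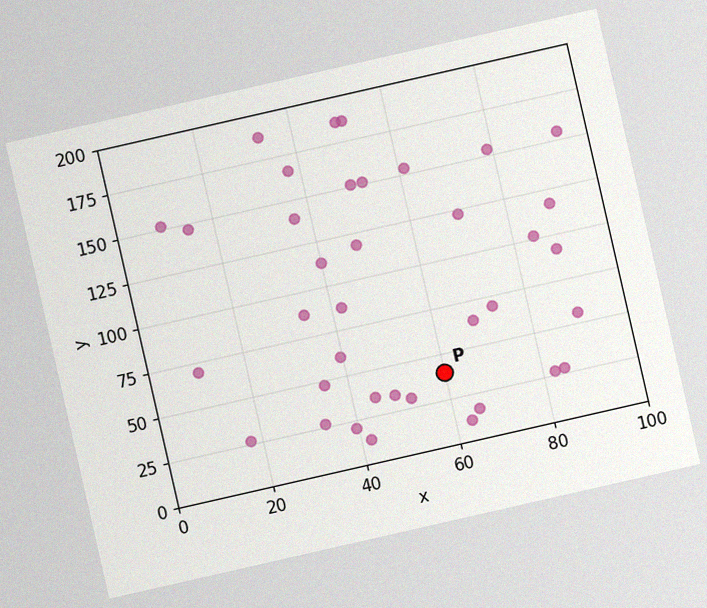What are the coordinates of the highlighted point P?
(60, 40)

The chart is tilted about 13° counter-clockwise, with some photo noise. Following the gridlines from P to each axis, P sits at (60, 40).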